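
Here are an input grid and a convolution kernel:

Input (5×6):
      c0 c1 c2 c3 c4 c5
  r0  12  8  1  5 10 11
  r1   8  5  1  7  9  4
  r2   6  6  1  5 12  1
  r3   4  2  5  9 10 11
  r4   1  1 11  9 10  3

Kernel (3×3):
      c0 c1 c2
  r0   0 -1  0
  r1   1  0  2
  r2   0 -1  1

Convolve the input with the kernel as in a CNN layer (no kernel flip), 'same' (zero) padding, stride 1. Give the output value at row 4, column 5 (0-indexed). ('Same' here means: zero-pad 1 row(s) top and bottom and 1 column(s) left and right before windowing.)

The receptive field on the zero-padded input at this output position is [10 11 0 / 10 3 0 / 0 0 0]. Elementwise product with the kernel and sum: 11·-1 + 10·1 + 0·2 + 0·-1 + 0·1.

-1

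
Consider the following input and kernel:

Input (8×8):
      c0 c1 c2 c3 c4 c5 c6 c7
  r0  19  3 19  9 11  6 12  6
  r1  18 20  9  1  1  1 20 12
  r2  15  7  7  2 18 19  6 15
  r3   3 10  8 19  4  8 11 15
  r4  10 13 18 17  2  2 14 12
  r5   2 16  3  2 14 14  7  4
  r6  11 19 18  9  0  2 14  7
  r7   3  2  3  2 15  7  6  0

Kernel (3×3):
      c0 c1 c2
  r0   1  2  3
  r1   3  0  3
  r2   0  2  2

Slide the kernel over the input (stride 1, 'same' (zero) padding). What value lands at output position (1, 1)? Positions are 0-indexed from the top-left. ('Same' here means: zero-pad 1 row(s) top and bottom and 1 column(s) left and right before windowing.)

The receptive field on the zero-padded input at this output position is [19 3 19 / 18 20 9 / 15 7 7]. Elementwise product with the kernel and sum: 19·1 + 3·2 + 19·3 + 18·3 + 9·3 + 7·2 + 7·2.

191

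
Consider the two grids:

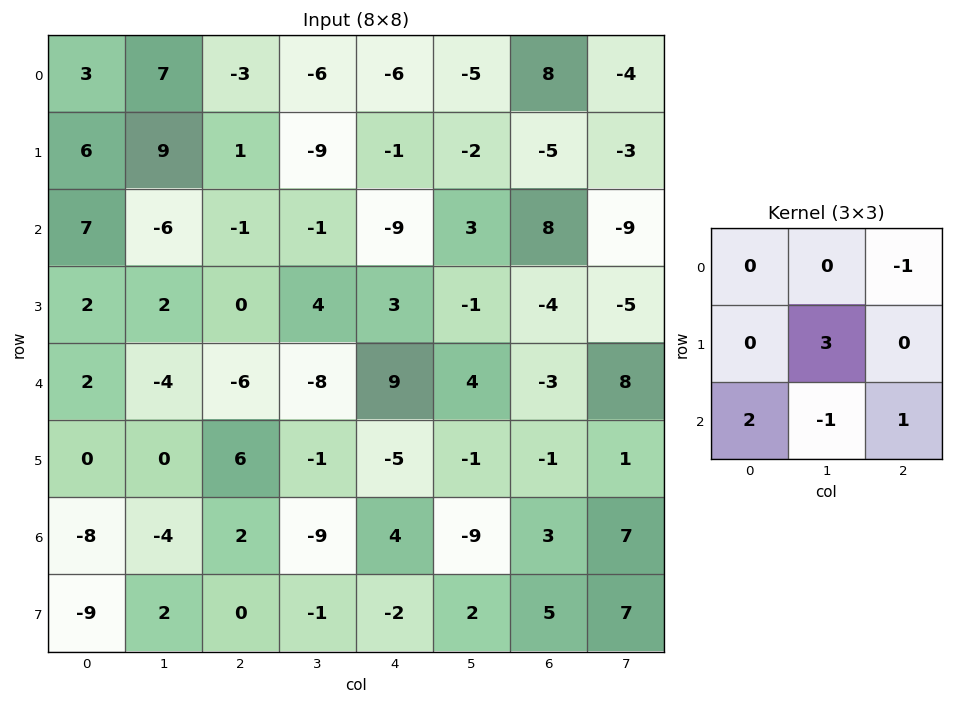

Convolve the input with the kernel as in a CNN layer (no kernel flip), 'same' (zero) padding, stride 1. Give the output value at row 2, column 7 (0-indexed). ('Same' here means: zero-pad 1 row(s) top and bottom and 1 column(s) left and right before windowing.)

The receptive field on the zero-padded input at this output position is [-5 -3 0 / 8 -9 0 / -4 -5 0]. Elementwise product with the kernel and sum: 0·-1 + -9·3 + -4·2 + -5·-1 + 0·1.

-30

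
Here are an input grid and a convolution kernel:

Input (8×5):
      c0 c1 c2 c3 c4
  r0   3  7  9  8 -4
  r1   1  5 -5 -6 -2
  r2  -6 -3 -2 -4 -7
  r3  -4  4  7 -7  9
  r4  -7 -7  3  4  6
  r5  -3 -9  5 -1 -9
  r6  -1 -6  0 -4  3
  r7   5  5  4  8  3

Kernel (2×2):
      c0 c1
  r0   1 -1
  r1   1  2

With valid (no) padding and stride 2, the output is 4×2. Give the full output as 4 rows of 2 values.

Output[0,0]: The receptive field on the input at this output position is [3 7 / 1 5]. Elementwise product with the kernel and sum: 3·1 + 7·-1 + 1·1 + 5·2.
Output[0,1]: The receptive field on the input at this output position is [9 8 / -5 -6]. Elementwise product with the kernel and sum: 9·1 + 8·-1 + -5·1 + -6·2.

7 -16
1 -5
-21 2
20 24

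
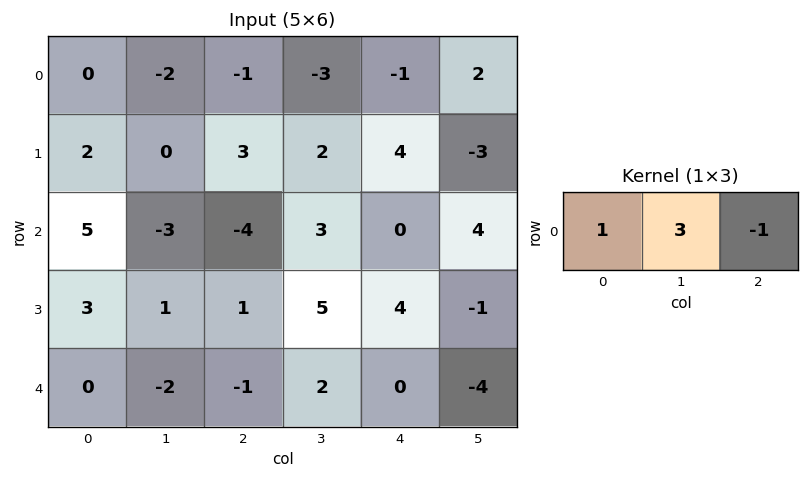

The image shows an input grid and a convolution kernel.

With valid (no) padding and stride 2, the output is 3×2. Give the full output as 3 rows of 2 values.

-5 -9
0 5
-5 5

Output[0,0]: The receptive field on the input at this output position is [0 -2 -1]. Elementwise product with the kernel and sum: 0·1 + -2·3 + -1·-1.
Output[0,1]: The receptive field on the input at this output position is [-1 -3 -1]. Elementwise product with the kernel and sum: -1·1 + -3·3 + -1·-1.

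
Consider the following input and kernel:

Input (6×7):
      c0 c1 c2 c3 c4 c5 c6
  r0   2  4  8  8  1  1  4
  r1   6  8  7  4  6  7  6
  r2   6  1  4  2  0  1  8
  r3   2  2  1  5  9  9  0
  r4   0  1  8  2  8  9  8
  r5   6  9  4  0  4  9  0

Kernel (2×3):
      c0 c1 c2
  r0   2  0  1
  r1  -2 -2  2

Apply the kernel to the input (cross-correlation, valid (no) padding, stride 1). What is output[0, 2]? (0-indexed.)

The receptive field on the input at this output position is [8 8 1 / 7 4 6]. Elementwise product with the kernel and sum: 8·2 + 1·1 + 7·-2 + 4·-2 + 6·2.

7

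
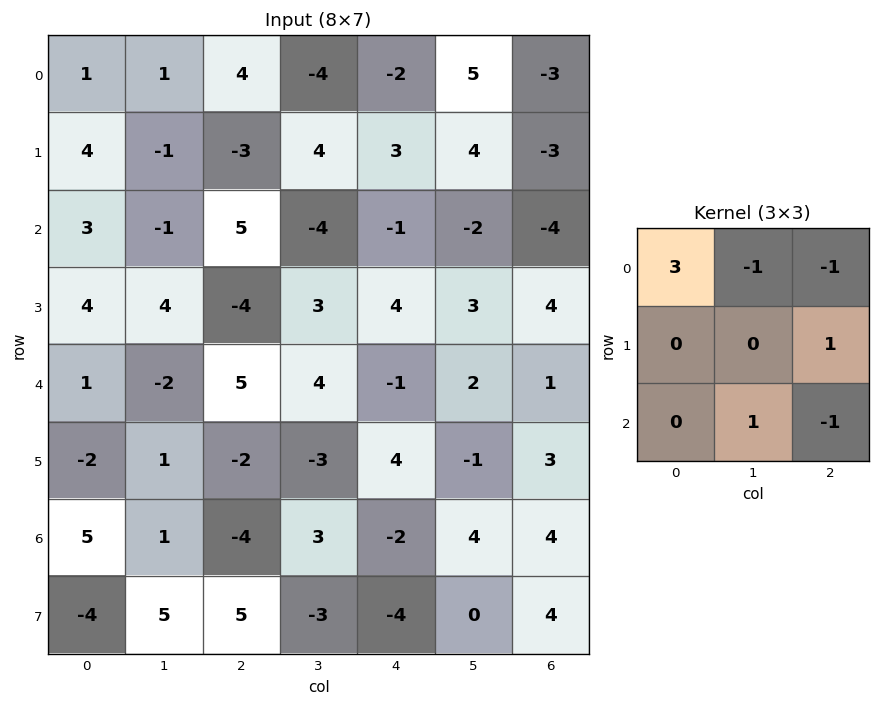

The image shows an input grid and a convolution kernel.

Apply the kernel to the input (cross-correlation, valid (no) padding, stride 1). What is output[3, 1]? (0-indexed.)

18

The receptive field on the input at this output position is [4 -4 3 / -2 5 4 / 1 -2 -3]. Elementwise product with the kernel and sum: 4·3 + -4·-1 + 3·-1 + 4·1 + -2·1 + -3·-1.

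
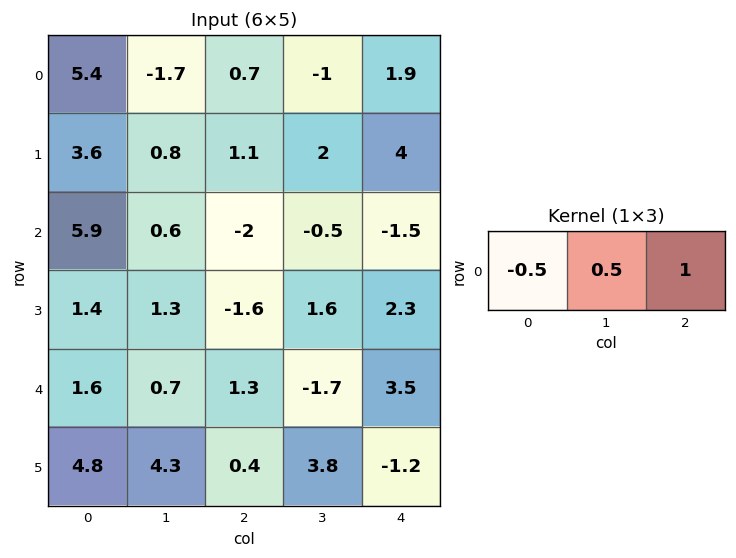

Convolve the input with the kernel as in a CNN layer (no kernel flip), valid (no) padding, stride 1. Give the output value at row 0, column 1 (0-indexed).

The receptive field on the input at this output position is [-1.7 0.7 -1]. Elementwise product with the kernel and sum: -1.7·-0.5 + 0.7·0.5 + -1·1.

0.2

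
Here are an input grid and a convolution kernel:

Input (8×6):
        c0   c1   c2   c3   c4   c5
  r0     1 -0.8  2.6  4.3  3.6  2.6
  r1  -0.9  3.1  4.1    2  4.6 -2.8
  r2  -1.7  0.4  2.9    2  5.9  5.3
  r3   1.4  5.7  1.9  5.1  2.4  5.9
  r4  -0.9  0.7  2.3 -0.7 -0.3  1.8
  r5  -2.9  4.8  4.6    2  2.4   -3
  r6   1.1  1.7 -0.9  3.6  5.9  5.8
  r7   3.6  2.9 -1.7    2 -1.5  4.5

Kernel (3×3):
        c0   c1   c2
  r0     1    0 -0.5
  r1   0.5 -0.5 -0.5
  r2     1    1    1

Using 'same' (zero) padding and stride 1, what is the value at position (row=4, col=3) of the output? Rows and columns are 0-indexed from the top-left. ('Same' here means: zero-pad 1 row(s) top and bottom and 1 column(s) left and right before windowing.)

The receptive field on the zero-padded input at this output position is [1.9 5.1 2.4 / 2.3 -0.7 -0.3 / 4.6 2 2.4]. Elementwise product with the kernel and sum: 1.9·1 + 2.4·-0.5 + 2.3·0.5 + -0.7·-0.5 + -0.3·-0.5 + 4.6·1 + 2·1 + 2.4·1.

11.35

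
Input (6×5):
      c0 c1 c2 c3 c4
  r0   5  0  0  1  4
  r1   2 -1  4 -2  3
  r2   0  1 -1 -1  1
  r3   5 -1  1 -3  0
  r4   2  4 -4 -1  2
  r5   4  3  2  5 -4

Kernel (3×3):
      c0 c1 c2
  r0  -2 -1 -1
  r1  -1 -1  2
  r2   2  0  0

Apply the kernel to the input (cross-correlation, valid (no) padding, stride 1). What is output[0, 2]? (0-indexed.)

-3

The receptive field on the input at this output position is [0 1 4 / 4 -2 3 / -1 -1 1]. Elementwise product with the kernel and sum: 0·-2 + 1·-1 + 4·-1 + 4·-1 + -2·-1 + 3·2 + -1·2.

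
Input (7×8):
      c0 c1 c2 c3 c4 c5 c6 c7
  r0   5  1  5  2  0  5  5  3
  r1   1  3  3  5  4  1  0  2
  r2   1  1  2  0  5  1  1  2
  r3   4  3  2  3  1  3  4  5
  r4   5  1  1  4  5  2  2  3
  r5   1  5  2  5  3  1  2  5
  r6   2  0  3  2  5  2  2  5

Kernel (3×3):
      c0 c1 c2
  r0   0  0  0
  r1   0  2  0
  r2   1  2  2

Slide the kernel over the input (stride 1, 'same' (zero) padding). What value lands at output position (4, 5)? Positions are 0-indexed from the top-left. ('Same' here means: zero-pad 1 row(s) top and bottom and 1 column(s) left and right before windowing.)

13

The receptive field on the zero-padded input at this output position is [1 3 4 / 5 2 2 / 3 1 2]. Elementwise product with the kernel and sum: 2·2 + 3·1 + 1·2 + 2·2.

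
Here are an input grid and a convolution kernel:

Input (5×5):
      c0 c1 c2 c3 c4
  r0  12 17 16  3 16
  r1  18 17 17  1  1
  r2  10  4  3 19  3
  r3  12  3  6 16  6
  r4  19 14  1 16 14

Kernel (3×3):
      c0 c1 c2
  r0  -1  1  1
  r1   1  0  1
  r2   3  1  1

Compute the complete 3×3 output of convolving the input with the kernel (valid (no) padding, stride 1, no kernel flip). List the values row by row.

93 54 52
74 55 31
87 96 64

Output[0,0]: The receptive field on the input at this output position is [12 17 16 / 18 17 17 / 10 4 3]. Elementwise product with the kernel and sum: 12·-1 + 17·1 + 16·1 + 18·1 + 17·1 + 10·3 + 4·1 + 3·1.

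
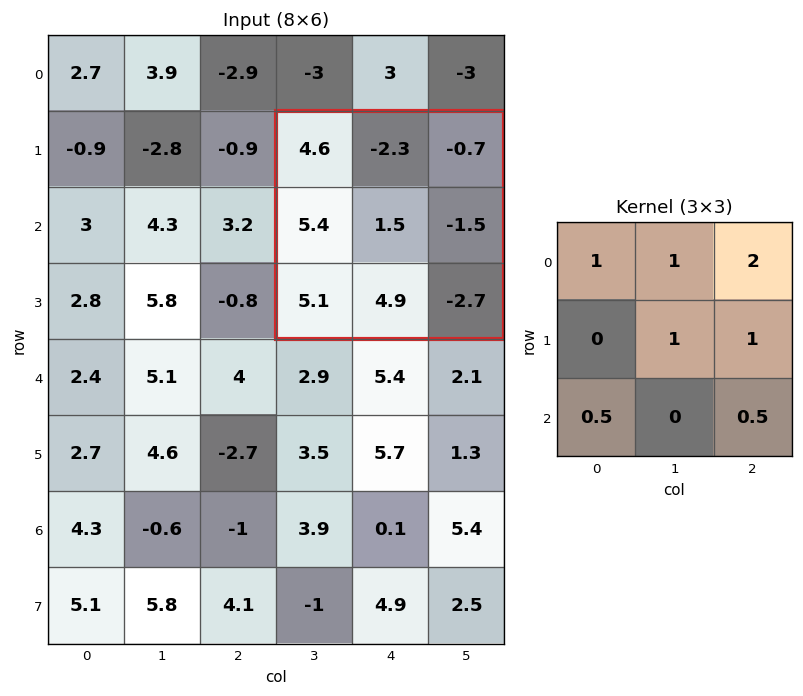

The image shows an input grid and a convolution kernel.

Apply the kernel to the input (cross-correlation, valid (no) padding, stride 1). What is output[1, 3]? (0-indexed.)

The receptive field on the input at this output position is [4.6 -2.3 -0.7 / 5.4 1.5 -1.5 / 5.1 4.9 -2.7]. Elementwise product with the kernel and sum: 4.6·1 + -2.3·1 + -0.7·2 + 1.5·1 + -1.5·1 + 5.1·0.5 + -2.7·0.5.

2.1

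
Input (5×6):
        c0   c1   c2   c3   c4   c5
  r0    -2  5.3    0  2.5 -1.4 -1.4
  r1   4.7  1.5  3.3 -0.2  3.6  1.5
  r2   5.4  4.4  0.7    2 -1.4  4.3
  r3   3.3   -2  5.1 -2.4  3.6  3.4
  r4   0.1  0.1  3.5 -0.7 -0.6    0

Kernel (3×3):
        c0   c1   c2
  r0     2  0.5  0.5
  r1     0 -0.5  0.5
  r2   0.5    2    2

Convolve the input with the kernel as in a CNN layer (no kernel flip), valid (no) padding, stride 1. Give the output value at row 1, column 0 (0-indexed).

The receptive field on the input at this output position is [4.7 1.5 3.3 / 5.4 4.4 0.7 / 3.3 -2 5.1]. Elementwise product with the kernel and sum: 4.7·2 + 1.5·0.5 + 3.3·0.5 + 4.4·-0.5 + 0.7·0.5 + 3.3·0.5 + -2·2 + 5.1·2.

17.8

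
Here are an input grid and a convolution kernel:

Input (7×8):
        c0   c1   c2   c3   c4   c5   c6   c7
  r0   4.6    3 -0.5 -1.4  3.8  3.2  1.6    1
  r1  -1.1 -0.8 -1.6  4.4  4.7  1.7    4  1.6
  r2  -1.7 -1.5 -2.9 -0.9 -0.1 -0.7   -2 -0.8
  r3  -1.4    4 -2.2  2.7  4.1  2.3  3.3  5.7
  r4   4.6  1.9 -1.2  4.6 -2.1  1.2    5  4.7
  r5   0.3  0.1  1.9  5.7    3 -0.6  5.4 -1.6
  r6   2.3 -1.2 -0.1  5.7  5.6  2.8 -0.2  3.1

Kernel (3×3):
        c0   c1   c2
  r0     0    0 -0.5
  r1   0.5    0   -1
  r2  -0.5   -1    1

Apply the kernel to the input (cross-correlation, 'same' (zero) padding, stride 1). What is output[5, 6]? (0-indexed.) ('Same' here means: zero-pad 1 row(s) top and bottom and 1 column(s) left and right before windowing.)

The receptive field on the zero-padded input at this output position is [1.2 5 4.7 / -0.6 5.4 -1.6 / 2.8 -0.2 3.1]. Elementwise product with the kernel and sum: 4.7·-0.5 + -0.6·0.5 + -1.6·-1 + 2.8·-0.5 + -0.2·-1 + 3.1·1.

0.85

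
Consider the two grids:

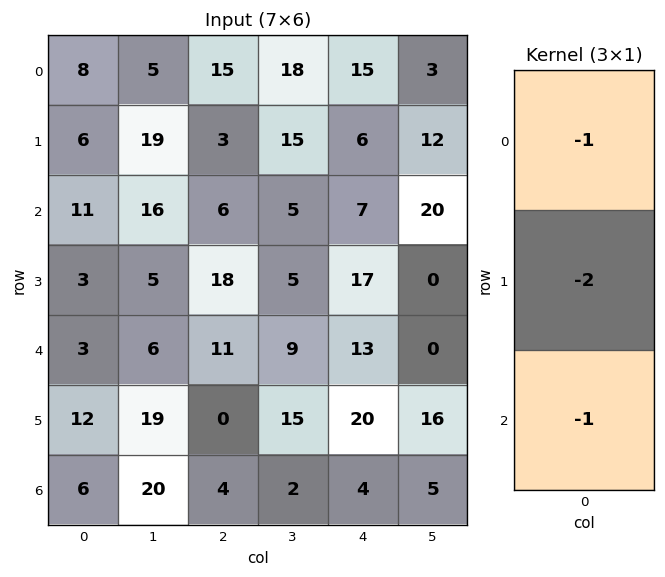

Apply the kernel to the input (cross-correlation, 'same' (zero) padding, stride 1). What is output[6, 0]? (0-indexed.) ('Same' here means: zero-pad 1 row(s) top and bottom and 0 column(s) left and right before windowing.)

The receptive field on the zero-padded input at this output position is [12 / 6 / 0]. Elementwise product with the kernel and sum: 12·-1 + 6·-2 + 0·-1.

-24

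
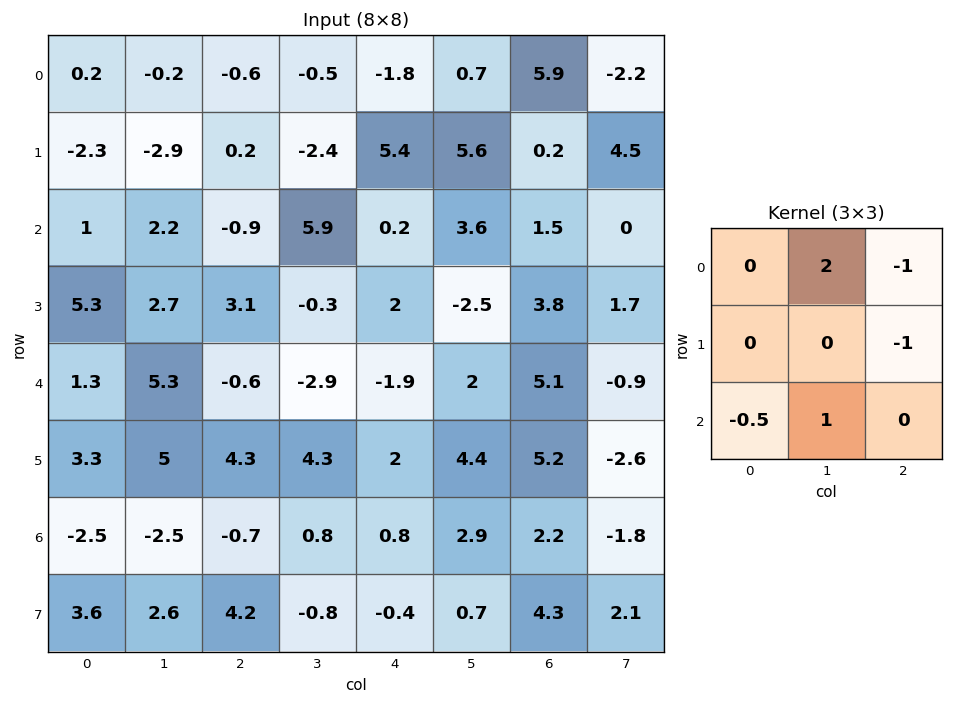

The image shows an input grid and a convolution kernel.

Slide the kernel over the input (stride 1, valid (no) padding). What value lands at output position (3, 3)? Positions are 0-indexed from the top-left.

4.35

The receptive field on the input at this output position is [-0.3 2 -2.5 / -2.9 -1.9 2 / 4.3 2 4.4]. Elementwise product with the kernel and sum: 2·2 + -2.5·-1 + 2·-1 + 4.3·-0.5 + 2·1.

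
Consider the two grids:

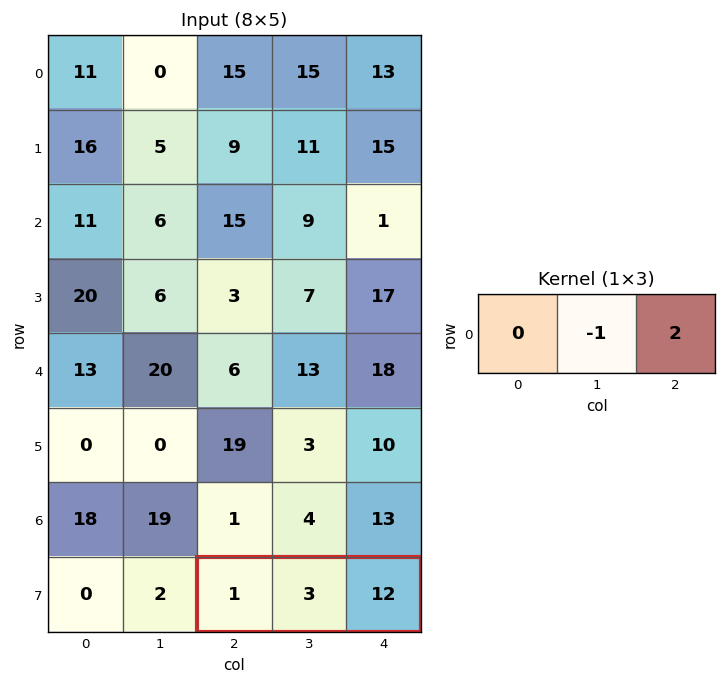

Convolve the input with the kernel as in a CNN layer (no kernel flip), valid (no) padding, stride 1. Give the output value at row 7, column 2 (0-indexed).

The receptive field on the input at this output position is [1 3 12]. Elementwise product with the kernel and sum: 3·-1 + 12·2.

21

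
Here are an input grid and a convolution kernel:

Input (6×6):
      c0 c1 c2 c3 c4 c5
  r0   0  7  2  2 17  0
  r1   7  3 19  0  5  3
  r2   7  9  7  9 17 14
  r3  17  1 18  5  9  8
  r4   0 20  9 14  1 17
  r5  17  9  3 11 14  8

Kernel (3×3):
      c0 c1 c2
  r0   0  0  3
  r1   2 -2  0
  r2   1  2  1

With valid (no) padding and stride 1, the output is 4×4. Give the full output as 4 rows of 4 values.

Output[0,0]: The receptive field on the input at this output position is [0 7 2 / 7 3 19 / 7 9 7]. Elementwise product with the kernel and sum: 2·3 + 7·2 + 3·-2 + 7·1 + 9·2 + 7·1.

46 6 131 47
90 46 48 24
102 45 115 67
52 63 56 97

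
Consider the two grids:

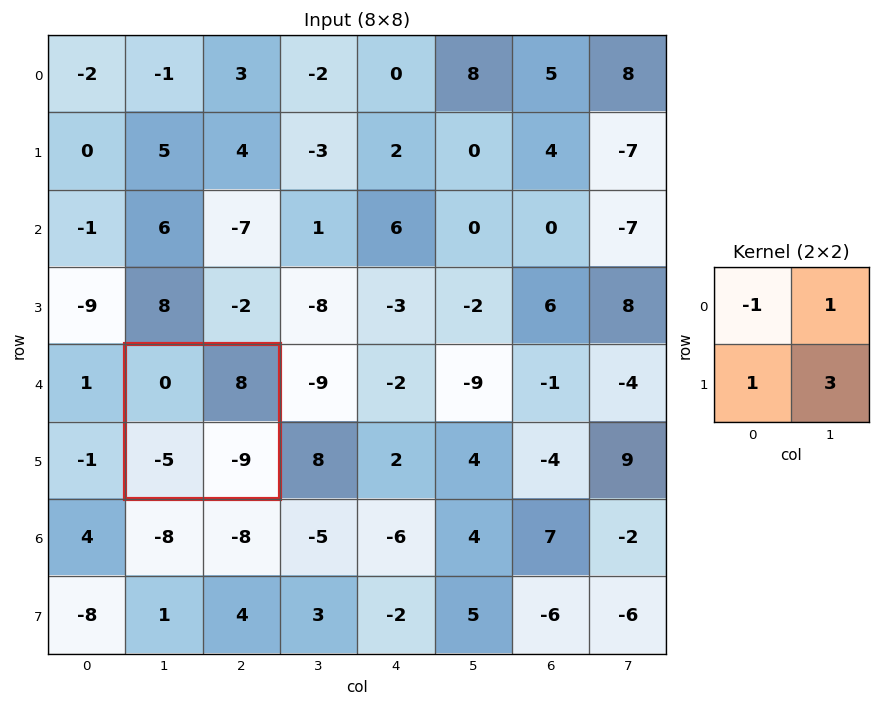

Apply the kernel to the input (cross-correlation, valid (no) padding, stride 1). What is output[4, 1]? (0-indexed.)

The receptive field on the input at this output position is [0 8 / -5 -9]. Elementwise product with the kernel and sum: 0·-1 + 8·1 + -5·1 + -9·3.

-24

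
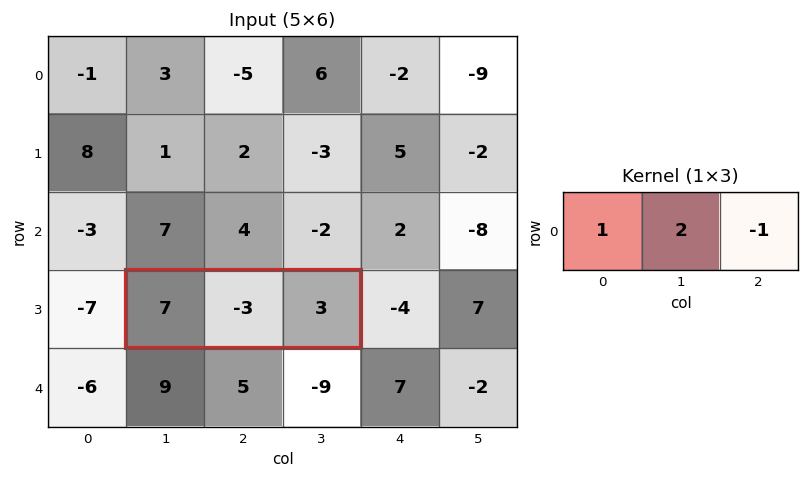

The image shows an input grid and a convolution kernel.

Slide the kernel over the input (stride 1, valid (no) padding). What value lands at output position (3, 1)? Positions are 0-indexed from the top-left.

The receptive field on the input at this output position is [7 -3 3]. Elementwise product with the kernel and sum: 7·1 + -3·2 + 3·-1.

-2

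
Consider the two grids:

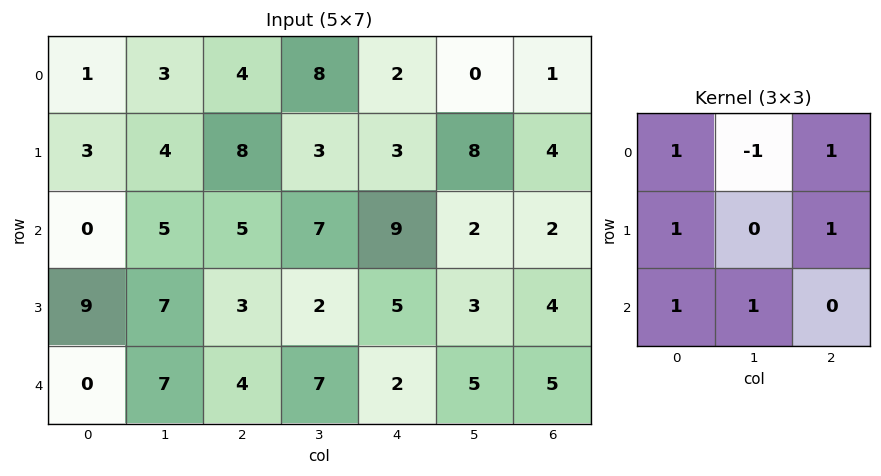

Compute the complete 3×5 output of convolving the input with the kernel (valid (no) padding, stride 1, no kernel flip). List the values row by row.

18 24 21 33 21
28 21 27 24 18
19 27 26 14 25

Output[0,0]: The receptive field on the input at this output position is [1 3 4 / 3 4 8 / 0 5 5]. Elementwise product with the kernel and sum: 1·1 + 3·-1 + 4·1 + 3·1 + 8·1 + 0·1 + 5·1.
Output[0,1]: The receptive field on the input at this output position is [3 4 8 / 4 8 3 / 5 5 7]. Elementwise product with the kernel and sum: 3·1 + 4·-1 + 8·1 + 4·1 + 3·1 + 5·1 + 5·1.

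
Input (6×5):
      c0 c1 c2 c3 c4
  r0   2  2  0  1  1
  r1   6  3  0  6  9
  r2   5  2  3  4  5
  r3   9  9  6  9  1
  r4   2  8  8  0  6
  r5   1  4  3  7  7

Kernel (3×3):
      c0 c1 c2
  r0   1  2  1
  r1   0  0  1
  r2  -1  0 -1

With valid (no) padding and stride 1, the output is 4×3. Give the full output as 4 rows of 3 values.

-2 3 4
0 -5 19
8 13 3
37 19 21

Output[0,0]: The receptive field on the input at this output position is [2 2 0 / 6 3 0 / 5 2 3]. Elementwise product with the kernel and sum: 2·1 + 2·2 + 0·1 + 0·1 + 5·-1 + 3·-1.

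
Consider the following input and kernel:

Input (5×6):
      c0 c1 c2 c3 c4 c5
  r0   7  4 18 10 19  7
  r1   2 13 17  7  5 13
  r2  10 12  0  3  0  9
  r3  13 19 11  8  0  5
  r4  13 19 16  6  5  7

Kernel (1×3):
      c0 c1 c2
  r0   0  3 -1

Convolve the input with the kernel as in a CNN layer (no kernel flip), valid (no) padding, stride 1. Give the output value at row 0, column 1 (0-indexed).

The receptive field on the input at this output position is [4 18 10]. Elementwise product with the kernel and sum: 18·3 + 10·-1.

44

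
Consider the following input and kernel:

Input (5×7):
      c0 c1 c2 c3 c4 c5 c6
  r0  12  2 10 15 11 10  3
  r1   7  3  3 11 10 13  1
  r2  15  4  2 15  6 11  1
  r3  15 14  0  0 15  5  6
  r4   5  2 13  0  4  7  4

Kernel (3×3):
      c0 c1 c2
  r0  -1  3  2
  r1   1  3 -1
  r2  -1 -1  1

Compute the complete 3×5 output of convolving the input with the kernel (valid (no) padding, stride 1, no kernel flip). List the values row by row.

10 68 72 56 57
4 9 106 57 55
64 31 31 68 46

Output[0,0]: The receptive field on the input at this output position is [12 2 10 / 7 3 3 / 15 4 2]. Elementwise product with the kernel and sum: 12·-1 + 2·3 + 10·2 + 7·1 + 3·3 + 3·-1 + 15·-1 + 4·-1 + 2·1.
Output[0,1]: The receptive field on the input at this output position is [2 10 15 / 3 3 11 / 4 2 15]. Elementwise product with the kernel and sum: 2·-1 + 10·3 + 15·2 + 3·1 + 3·3 + 11·-1 + 4·-1 + 2·-1 + 15·1.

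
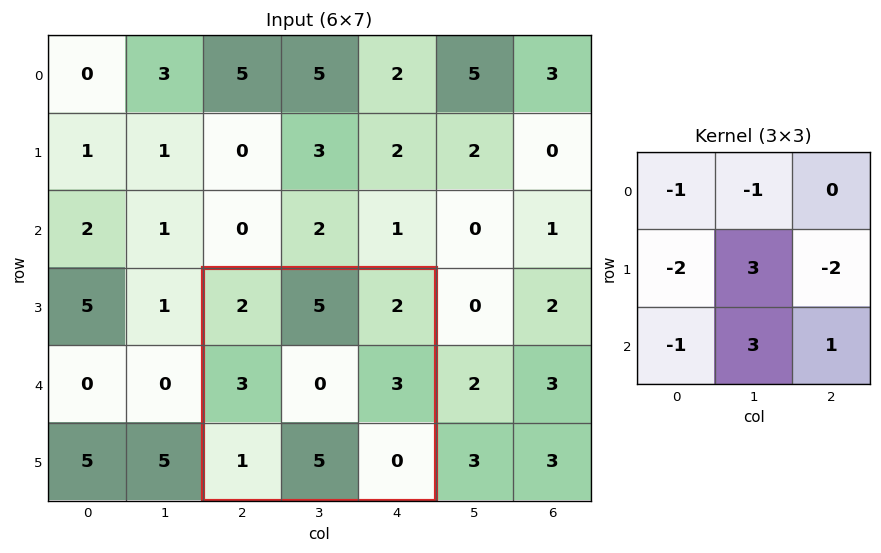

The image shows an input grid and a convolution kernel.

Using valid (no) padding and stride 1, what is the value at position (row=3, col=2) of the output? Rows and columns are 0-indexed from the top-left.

-5

The receptive field on the input at this output position is [2 5 2 / 3 0 3 / 1 5 0]. Elementwise product with the kernel and sum: 2·-1 + 5·-1 + 3·-2 + 0·3 + 3·-2 + 1·-1 + 5·3 + 0·1.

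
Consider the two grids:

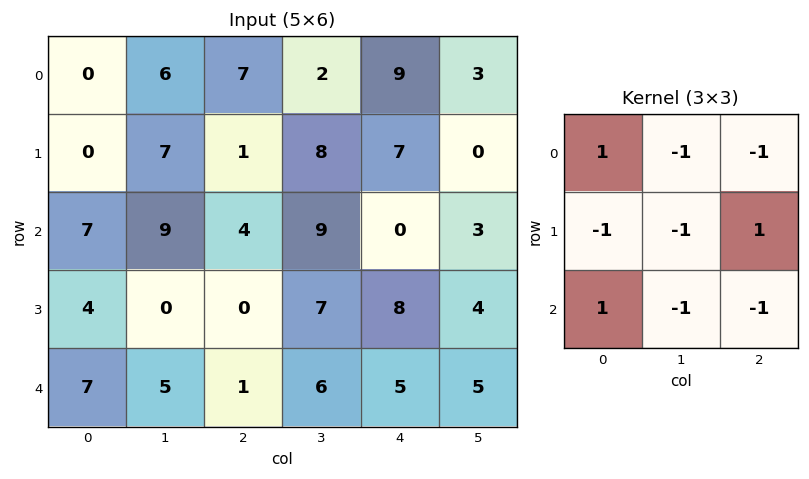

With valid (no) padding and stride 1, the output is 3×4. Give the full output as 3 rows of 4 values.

Output[0,0]: The receptive field on the input at this output position is [0 6 7 / 0 7 1 / 7 9 4]. Elementwise product with the kernel and sum: 0·1 + 6·-1 + 7·-1 + 0·-1 + 7·-1 + 1·1 + 7·1 + 9·-1 + 4·-1.
Output[0,1]: The receptive field on the input at this output position is [6 7 2 / 7 1 8 / 9 4 9]. Elementwise product with the kernel and sum: 6·1 + 7·-1 + 2·-1 + 7·-1 + 1·-1 + 8·1 + 9·1 + 4·-1 + 9·-1.

-25 -7 -11 -19
-16 -13 -42 -10
-9 1 -14 -9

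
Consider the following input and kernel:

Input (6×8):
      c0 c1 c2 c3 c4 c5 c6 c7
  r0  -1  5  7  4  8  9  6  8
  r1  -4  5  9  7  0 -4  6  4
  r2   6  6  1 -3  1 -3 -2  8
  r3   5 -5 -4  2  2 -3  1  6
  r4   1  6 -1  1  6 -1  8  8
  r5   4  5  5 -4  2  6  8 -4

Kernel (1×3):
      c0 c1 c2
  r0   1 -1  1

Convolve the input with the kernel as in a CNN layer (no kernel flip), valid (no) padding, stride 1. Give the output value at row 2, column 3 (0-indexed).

-7

The receptive field on the input at this output position is [-3 1 -3]. Elementwise product with the kernel and sum: -3·1 + 1·-1 + -3·1.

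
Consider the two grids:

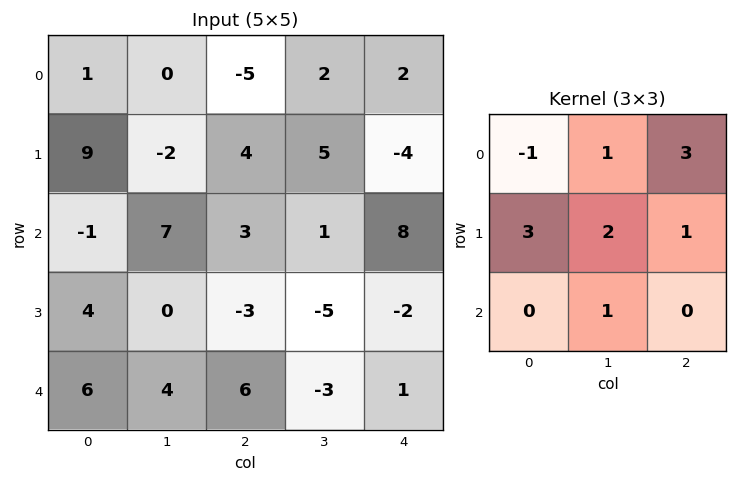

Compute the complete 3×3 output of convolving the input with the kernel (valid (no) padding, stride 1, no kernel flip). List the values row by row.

18 11 32
15 46 3
30 -6 -2

Output[0,0]: The receptive field on the input at this output position is [1 0 -5 / 9 -2 4 / -1 7 3]. Elementwise product with the kernel and sum: 1·-1 + 0·1 + -5·3 + 9·3 + -2·2 + 4·1 + 7·1.
Output[0,1]: The receptive field on the input at this output position is [0 -5 2 / -2 4 5 / 7 3 1]. Elementwise product with the kernel and sum: 0·-1 + -5·1 + 2·3 + -2·3 + 4·2 + 5·1 + 3·1.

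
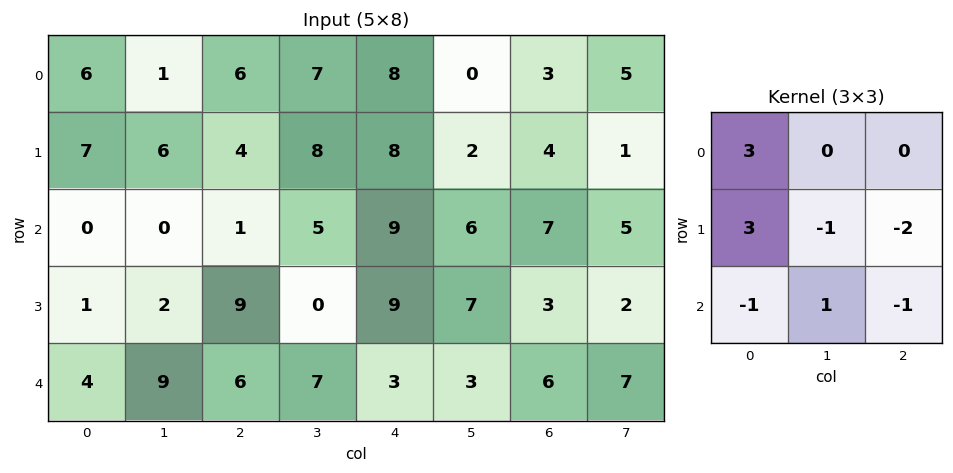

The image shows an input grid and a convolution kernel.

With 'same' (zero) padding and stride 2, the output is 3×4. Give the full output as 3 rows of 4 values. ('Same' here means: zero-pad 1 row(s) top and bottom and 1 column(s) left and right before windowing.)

Output[0,0]: The receptive field on the zero-padded input at this output position is [0 0 0 / 0 6 1 / 0 7 6]. Elementwise product with the kernel and sum: 0·3 + 0·3 + 6·-1 + 1·-2 + 0·-1 + 7·1 + 6·-1.

-7 -27 11 -12
-1 14 20 1
-22 13 12 10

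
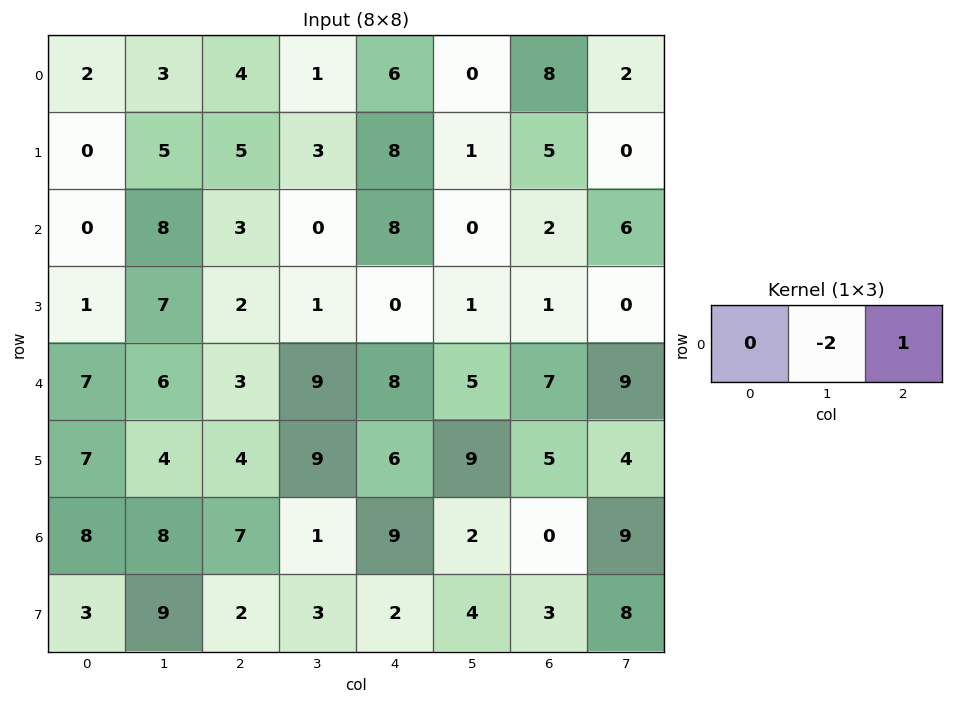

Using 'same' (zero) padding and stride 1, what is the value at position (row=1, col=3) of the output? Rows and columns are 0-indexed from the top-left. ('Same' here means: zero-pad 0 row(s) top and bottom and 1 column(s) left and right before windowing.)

The receptive field on the zero-padded input at this output position is [5 3 8]. Elementwise product with the kernel and sum: 3·-2 + 8·1.

2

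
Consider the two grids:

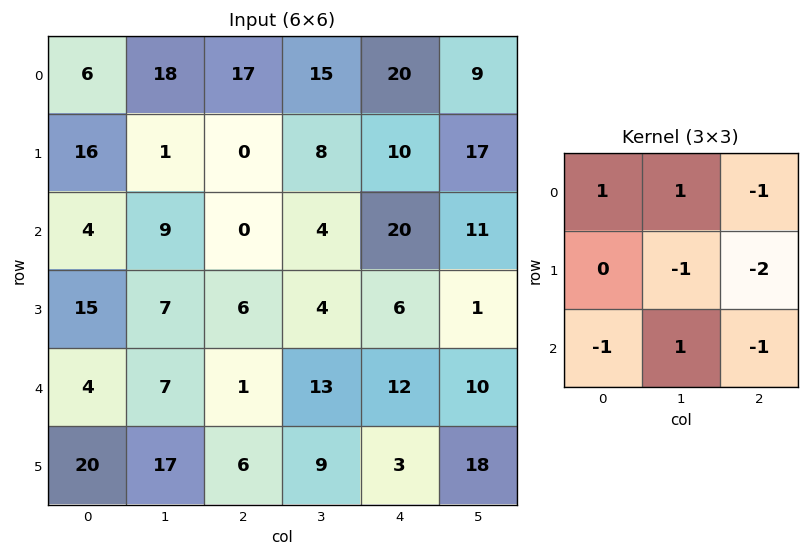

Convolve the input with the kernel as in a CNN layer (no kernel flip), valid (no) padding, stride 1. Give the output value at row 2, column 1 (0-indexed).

-28

The receptive field on the input at this output position is [9 0 4 / 7 6 4 / 7 1 13]. Elementwise product with the kernel and sum: 9·1 + 0·1 + 4·-1 + 6·-1 + 4·-2 + 7·-1 + 1·1 + 13·-1.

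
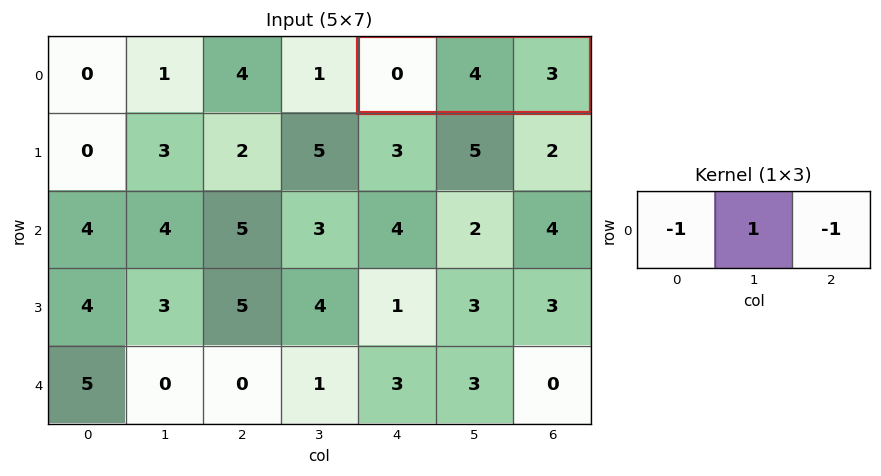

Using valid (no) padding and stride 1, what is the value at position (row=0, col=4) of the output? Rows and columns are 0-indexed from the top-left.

1

The receptive field on the input at this output position is [0 4 3]. Elementwise product with the kernel and sum: 0·-1 + 4·1 + 3·-1.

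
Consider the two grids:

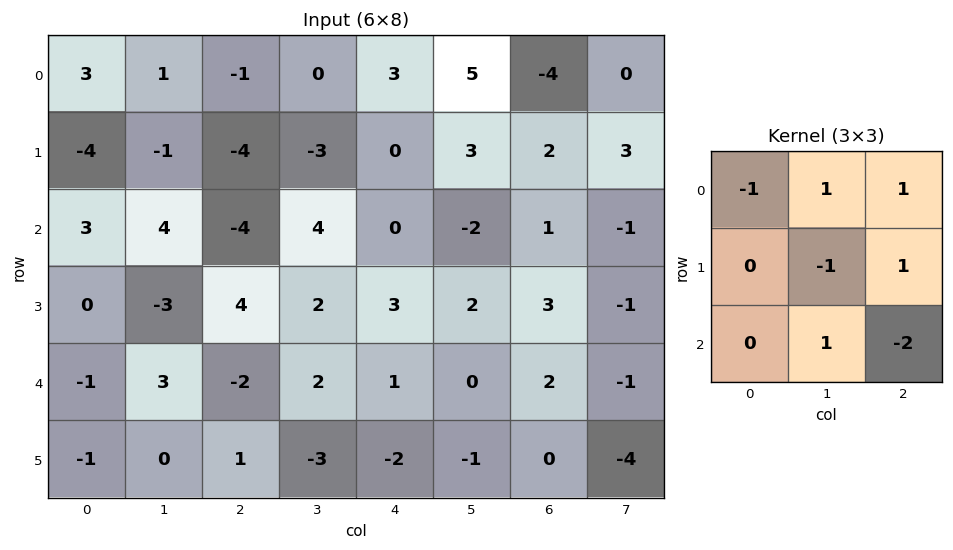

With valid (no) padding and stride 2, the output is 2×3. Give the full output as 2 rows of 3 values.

6 11 -7
11 9 -4

Output[0,0]: The receptive field on the input at this output position is [3 1 -1 / -4 -1 -4 / 3 4 -4]. Elementwise product with the kernel and sum: 3·-1 + 1·1 + -1·1 + -1·-1 + -4·1 + 4·1 + -4·-2.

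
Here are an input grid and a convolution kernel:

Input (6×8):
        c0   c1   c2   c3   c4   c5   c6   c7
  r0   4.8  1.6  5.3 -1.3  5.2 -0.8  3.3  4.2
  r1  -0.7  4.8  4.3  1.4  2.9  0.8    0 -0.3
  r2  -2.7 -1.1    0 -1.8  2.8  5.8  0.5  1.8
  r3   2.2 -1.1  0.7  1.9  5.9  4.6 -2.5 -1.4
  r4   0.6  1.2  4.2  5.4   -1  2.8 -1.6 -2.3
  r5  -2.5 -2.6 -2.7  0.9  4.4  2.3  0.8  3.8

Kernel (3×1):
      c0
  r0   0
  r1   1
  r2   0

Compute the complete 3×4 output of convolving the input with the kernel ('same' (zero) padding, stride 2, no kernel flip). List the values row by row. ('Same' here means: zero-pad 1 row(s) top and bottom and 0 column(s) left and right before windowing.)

Output[0,0]: The receptive field on the zero-padded input at this output position is [0 / 4.8 / -0.7]. Elementwise product with the kernel and sum: 4.8·1.
Output[0,1]: The receptive field on the zero-padded input at this output position is [0 / 5.3 / 4.3]. Elementwise product with the kernel and sum: 5.3·1.

4.8 5.3 5.2 3.3
-2.7 0 2.8 0.5
0.6 4.2 -1 -1.6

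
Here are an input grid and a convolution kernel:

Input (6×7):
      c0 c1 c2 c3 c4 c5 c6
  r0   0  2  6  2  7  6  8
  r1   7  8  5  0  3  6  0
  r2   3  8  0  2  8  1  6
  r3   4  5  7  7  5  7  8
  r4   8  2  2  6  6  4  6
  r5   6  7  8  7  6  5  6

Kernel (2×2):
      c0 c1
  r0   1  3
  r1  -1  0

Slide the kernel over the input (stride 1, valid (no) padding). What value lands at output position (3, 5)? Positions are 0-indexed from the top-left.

The receptive field on the input at this output position is [7 8 / 4 6]. Elementwise product with the kernel and sum: 7·1 + 8·3 + 4·-1.

27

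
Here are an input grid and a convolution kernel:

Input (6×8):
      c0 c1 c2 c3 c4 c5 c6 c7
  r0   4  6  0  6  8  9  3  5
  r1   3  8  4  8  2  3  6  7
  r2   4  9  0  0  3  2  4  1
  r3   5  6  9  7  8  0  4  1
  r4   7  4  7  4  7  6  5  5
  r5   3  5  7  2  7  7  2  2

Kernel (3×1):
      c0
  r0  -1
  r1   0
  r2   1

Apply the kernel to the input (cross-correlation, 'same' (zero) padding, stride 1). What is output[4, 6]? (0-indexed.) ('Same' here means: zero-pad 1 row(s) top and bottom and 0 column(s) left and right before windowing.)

-2

The receptive field on the zero-padded input at this output position is [4 / 5 / 2]. Elementwise product with the kernel and sum: 4·-1 + 2·1.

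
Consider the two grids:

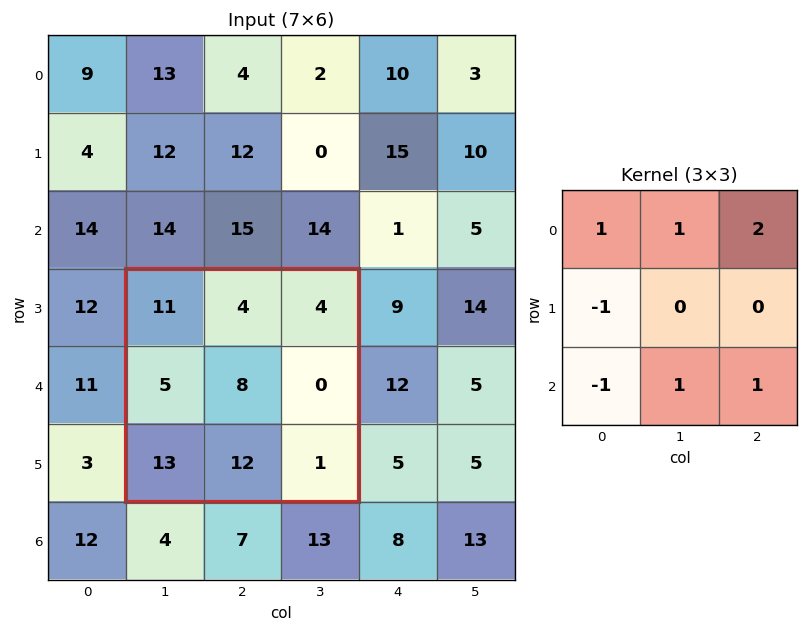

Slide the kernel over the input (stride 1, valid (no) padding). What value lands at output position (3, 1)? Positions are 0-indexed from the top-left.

18

The receptive field on the input at this output position is [11 4 4 / 5 8 0 / 13 12 1]. Elementwise product with the kernel and sum: 11·1 + 4·1 + 4·2 + 5·-1 + 13·-1 + 12·1 + 1·1.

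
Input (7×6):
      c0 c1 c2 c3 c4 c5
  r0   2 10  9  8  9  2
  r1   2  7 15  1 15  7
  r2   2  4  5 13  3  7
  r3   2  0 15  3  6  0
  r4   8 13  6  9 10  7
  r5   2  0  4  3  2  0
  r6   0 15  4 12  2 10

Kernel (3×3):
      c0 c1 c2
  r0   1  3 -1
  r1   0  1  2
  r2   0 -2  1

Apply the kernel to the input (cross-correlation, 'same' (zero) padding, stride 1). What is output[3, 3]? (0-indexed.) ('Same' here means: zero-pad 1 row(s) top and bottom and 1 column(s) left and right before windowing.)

48

The receptive field on the zero-padded input at this output position is [5 13 3 / 15 3 6 / 6 9 10]. Elementwise product with the kernel and sum: 5·1 + 13·3 + 3·-1 + 3·1 + 6·2 + 9·-2 + 10·1.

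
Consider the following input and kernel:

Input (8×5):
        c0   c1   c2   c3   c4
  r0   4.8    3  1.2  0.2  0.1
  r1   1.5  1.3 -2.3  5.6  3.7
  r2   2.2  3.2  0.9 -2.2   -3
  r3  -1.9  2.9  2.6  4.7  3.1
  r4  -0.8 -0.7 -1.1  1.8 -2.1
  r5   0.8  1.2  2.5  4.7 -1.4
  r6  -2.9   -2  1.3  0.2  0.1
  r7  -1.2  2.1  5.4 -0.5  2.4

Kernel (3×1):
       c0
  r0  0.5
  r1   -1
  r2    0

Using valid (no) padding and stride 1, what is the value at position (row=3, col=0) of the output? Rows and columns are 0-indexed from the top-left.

-0.15

The receptive field on the input at this output position is [-1.9 / -0.8 / 0.8]. Elementwise product with the kernel and sum: -1.9·0.5 + -0.8·-1.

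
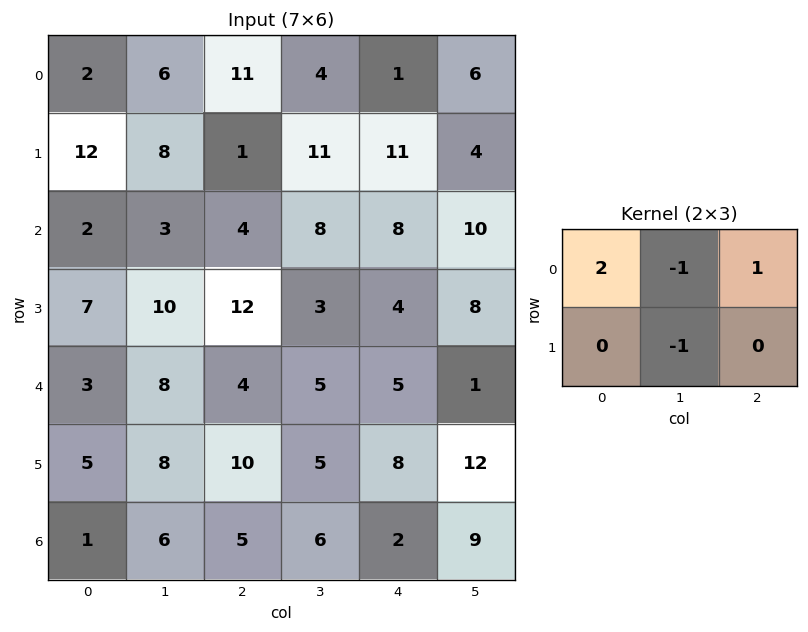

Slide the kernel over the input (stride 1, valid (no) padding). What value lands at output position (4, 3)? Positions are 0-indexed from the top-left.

-2

The receptive field on the input at this output position is [5 5 1 / 5 8 12]. Elementwise product with the kernel and sum: 5·2 + 5·-1 + 1·1 + 8·-1.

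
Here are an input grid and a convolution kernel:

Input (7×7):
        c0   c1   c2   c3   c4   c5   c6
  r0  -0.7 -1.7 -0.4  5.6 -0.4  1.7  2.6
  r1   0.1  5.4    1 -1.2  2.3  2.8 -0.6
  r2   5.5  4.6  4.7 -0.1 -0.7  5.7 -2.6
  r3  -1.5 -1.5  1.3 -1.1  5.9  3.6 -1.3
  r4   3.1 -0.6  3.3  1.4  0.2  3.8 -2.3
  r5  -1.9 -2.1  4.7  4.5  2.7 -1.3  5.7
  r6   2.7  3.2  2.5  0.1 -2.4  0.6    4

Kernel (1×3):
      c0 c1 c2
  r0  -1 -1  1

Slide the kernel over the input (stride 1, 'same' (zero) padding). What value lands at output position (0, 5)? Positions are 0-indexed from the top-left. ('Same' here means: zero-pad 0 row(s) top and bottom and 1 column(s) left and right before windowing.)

1.3

The receptive field on the zero-padded input at this output position is [-0.4 1.7 2.6]. Elementwise product with the kernel and sum: -0.4·-1 + 1.7·-1 + 2.6·1.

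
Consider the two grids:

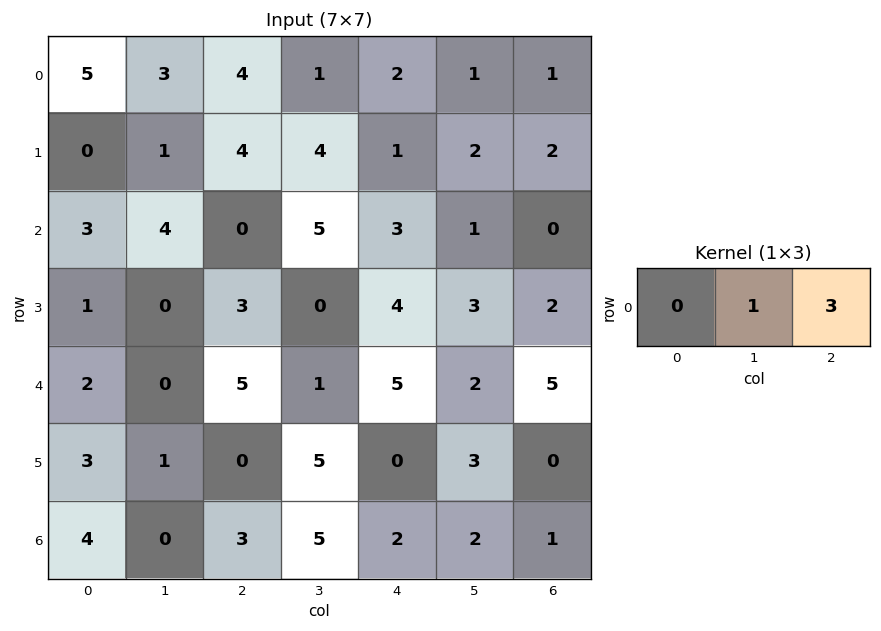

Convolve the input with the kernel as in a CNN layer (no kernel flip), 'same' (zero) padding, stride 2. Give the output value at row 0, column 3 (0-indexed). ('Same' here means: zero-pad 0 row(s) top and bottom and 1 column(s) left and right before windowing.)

1

The receptive field on the zero-padded input at this output position is [1 1 0]. Elementwise product with the kernel and sum: 1·1 + 0·3.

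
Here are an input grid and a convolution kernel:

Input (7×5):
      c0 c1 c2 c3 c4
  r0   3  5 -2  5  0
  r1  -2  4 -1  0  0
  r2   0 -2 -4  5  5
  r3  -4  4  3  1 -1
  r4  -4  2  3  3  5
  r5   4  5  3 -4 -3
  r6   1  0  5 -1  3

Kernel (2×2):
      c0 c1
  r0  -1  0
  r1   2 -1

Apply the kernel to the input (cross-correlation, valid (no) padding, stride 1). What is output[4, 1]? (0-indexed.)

5

The receptive field on the input at this output position is [2 3 / 5 3]. Elementwise product with the kernel and sum: 2·-1 + 5·2 + 3·-1.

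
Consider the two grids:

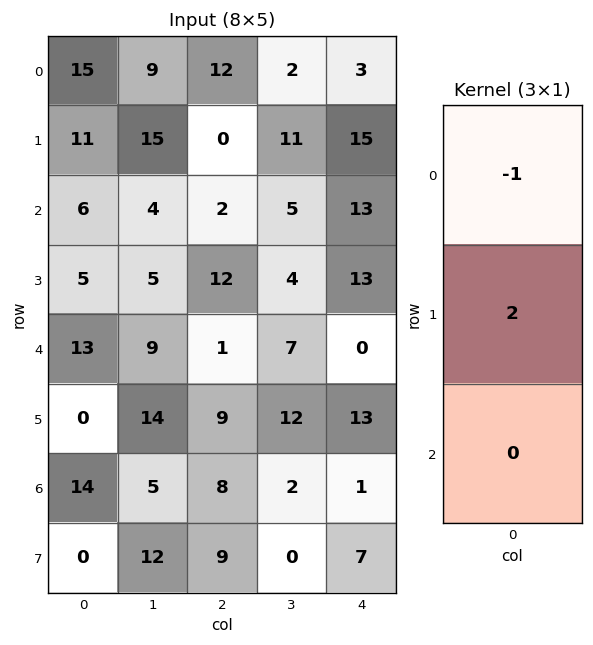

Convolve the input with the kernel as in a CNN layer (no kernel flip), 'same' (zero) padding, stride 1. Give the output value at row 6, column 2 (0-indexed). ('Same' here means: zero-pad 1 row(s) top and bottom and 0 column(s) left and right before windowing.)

The receptive field on the zero-padded input at this output position is [9 / 8 / 9]. Elementwise product with the kernel and sum: 9·-1 + 8·2.

7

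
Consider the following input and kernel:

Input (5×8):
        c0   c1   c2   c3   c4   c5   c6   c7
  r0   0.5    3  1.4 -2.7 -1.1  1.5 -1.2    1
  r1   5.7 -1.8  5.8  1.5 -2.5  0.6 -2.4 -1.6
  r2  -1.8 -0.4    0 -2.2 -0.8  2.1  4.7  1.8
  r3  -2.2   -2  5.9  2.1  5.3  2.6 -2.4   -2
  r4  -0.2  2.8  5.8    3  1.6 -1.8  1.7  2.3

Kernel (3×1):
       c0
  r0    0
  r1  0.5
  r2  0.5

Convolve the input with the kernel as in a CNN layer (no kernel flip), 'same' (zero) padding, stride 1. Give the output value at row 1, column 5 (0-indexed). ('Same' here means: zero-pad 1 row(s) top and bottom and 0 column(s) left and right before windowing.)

The receptive field on the zero-padded input at this output position is [1.5 / 0.6 / 2.1]. Elementwise product with the kernel and sum: 0.6·0.5 + 2.1·0.5.

1.35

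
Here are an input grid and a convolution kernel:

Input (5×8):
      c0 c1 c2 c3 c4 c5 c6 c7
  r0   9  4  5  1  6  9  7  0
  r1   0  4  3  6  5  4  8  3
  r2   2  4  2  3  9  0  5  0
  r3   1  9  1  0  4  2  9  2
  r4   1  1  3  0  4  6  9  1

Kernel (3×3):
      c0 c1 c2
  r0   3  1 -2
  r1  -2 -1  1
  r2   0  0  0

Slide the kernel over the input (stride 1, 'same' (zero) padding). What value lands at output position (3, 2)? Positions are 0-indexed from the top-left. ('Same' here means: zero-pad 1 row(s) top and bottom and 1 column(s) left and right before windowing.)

The receptive field on the zero-padded input at this output position is [4 2 3 / 9 1 0 / 1 3 0]. Elementwise product with the kernel and sum: 4·3 + 2·1 + 3·-2 + 9·-2 + 1·-1 + 0·1.

-11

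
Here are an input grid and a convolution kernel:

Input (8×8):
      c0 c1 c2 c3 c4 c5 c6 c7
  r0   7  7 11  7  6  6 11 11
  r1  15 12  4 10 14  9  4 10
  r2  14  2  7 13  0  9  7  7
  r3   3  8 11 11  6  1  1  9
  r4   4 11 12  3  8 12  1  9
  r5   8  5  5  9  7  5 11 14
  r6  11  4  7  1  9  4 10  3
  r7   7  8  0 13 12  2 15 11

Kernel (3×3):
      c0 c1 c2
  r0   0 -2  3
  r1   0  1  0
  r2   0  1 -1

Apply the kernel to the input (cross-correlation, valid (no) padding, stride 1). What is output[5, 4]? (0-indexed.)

The receptive field on the input at this output position is [7 5 11 / 9 4 10 / 12 2 15]. Elementwise product with the kernel and sum: 5·-2 + 11·3 + 4·1 + 2·1 + 15·-1.

14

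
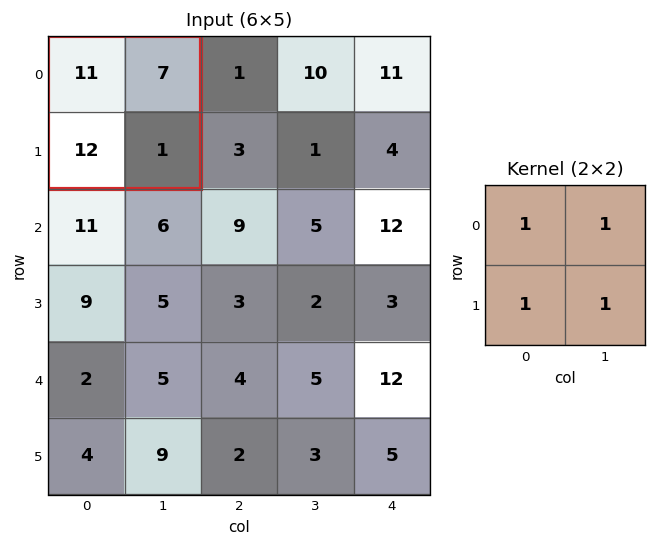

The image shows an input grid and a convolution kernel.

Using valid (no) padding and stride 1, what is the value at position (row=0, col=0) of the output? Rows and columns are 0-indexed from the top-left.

31

The receptive field on the input at this output position is [11 7 / 12 1]. Elementwise product with the kernel and sum: 11·1 + 7·1 + 12·1 + 1·1.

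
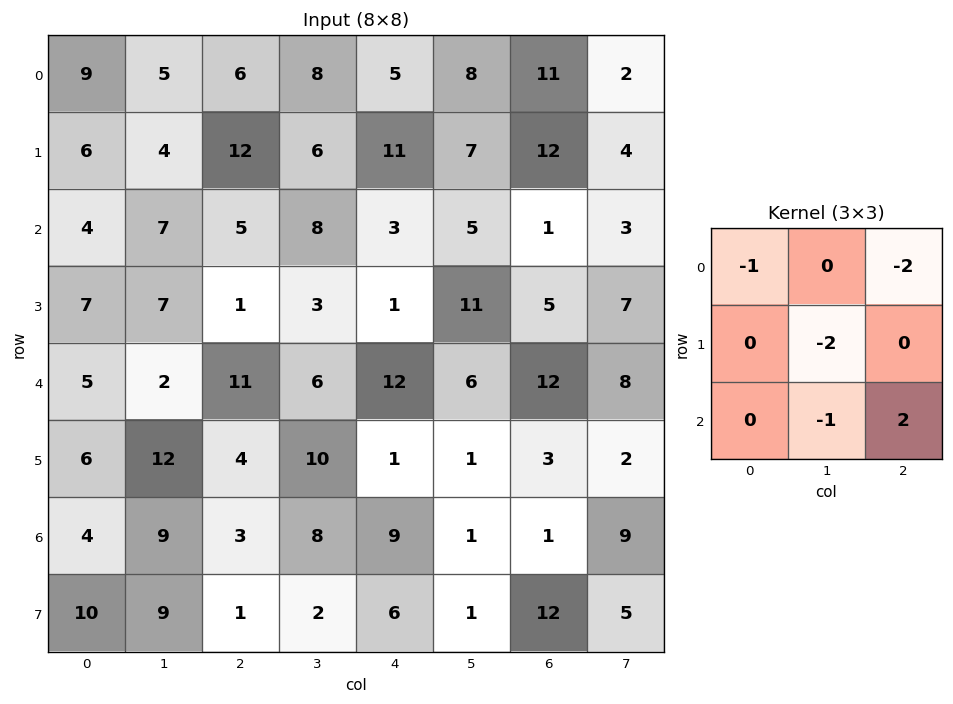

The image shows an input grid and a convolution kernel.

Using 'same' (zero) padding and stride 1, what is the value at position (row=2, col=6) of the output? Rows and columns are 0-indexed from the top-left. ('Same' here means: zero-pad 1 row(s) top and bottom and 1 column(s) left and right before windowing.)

-8

The receptive field on the zero-padded input at this output position is [7 12 4 / 5 1 3 / 11 5 7]. Elementwise product with the kernel and sum: 7·-1 + 4·-2 + 1·-2 + 5·-1 + 7·2.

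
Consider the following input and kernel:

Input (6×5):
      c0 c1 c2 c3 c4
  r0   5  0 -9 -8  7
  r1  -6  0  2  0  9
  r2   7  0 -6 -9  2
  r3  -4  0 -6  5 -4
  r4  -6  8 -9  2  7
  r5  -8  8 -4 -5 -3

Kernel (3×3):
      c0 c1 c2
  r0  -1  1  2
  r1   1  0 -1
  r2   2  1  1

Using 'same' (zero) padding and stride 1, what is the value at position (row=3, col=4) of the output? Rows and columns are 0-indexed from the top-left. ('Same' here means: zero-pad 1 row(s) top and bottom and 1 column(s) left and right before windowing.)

The receptive field on the zero-padded input at this output position is [-9 2 0 / 5 -4 0 / 2 7 0]. Elementwise product with the kernel and sum: -9·-1 + 2·1 + 0·2 + 5·1 + 0·-1 + 2·2 + 7·1 + 0·1.

27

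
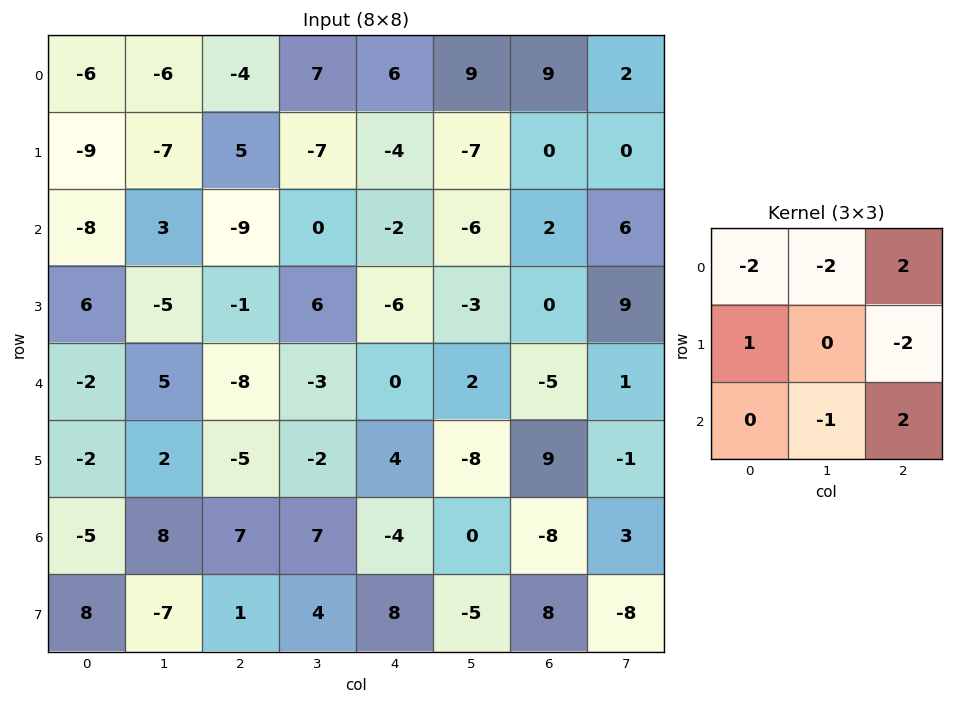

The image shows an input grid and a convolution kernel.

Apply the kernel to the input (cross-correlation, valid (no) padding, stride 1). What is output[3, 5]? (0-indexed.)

The receptive field on the input at this output position is [-3 0 9 / 2 -5 1 / -8 9 -1]. Elementwise product with the kernel and sum: -3·-2 + 0·-2 + 9·2 + 2·1 + 1·-2 + 9·-1 + -1·2.

13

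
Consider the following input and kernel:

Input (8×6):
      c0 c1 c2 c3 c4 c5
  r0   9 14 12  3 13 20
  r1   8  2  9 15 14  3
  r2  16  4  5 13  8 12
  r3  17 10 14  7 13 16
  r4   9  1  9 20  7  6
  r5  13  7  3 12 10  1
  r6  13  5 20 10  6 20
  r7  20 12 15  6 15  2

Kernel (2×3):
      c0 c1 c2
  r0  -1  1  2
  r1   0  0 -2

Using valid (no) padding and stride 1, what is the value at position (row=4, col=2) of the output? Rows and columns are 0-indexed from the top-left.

The receptive field on the input at this output position is [9 20 7 / 3 12 10]. Elementwise product with the kernel and sum: 9·-1 + 20·1 + 7·2 + 10·-2.

5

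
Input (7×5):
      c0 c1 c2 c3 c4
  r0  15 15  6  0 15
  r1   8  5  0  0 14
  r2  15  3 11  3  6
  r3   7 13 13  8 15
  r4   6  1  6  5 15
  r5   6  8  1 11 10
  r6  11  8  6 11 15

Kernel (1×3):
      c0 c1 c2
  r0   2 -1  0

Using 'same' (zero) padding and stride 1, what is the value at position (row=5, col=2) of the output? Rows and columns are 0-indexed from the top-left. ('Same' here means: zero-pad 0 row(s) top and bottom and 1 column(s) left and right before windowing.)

15

The receptive field on the zero-padded input at this output position is [8 1 11]. Elementwise product with the kernel and sum: 8·2 + 1·-1.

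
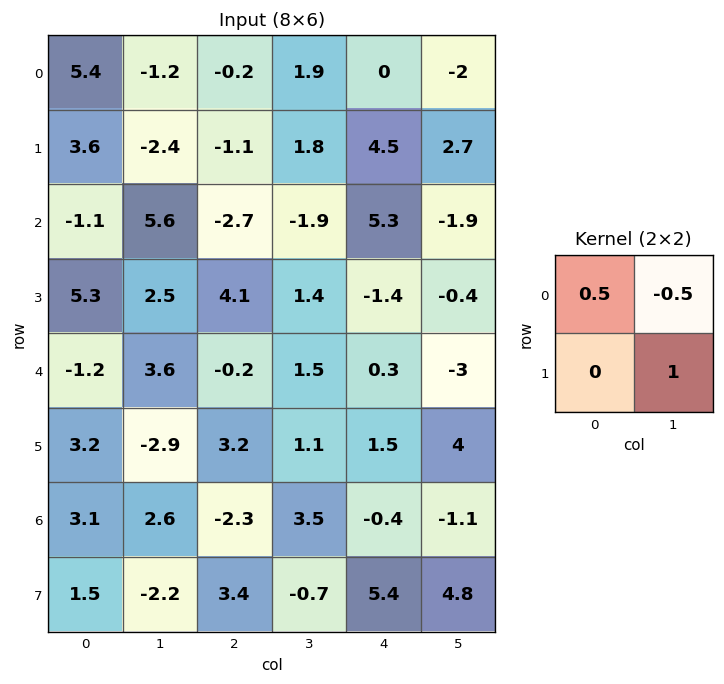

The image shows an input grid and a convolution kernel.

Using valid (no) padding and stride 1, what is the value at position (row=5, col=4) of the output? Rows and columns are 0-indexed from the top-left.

-2.35

The receptive field on the input at this output position is [1.5 4 / -0.4 -1.1]. Elementwise product with the kernel and sum: 1.5·0.5 + 4·-0.5 + -1.1·1.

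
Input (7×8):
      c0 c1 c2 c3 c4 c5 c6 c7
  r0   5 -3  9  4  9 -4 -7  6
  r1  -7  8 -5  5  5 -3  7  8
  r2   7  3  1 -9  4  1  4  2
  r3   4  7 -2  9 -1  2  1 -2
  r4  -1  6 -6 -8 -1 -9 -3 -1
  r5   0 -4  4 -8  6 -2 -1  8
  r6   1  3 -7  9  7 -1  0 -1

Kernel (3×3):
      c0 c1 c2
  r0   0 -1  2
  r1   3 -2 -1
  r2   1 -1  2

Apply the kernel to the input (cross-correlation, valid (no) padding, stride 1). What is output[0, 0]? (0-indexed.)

The receptive field on the input at this output position is [5 -3 9 / -7 8 -5 / 7 3 1]. Elementwise product with the kernel and sum: -3·-1 + 9·2 + -7·3 + 8·-2 + -5·-1 + 7·1 + 3·-1 + 1·2.

-5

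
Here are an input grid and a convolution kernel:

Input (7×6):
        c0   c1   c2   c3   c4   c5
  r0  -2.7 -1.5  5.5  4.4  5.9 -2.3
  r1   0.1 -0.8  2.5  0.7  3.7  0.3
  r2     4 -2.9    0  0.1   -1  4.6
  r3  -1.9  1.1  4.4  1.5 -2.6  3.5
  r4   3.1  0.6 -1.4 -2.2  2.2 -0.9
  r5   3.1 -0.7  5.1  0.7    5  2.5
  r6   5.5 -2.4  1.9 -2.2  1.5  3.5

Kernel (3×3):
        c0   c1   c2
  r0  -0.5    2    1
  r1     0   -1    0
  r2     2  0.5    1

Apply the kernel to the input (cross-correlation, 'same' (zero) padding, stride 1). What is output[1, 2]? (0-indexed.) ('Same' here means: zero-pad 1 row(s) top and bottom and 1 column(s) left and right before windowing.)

7.95

The receptive field on the zero-padded input at this output position is [-1.5 5.5 4.4 / -0.8 2.5 0.7 / -2.9 0 0.1]. Elementwise product with the kernel and sum: -1.5·-0.5 + 5.5·2 + 4.4·1 + 2.5·-1 + -2.9·2 + 0·0.5 + 0.1·1.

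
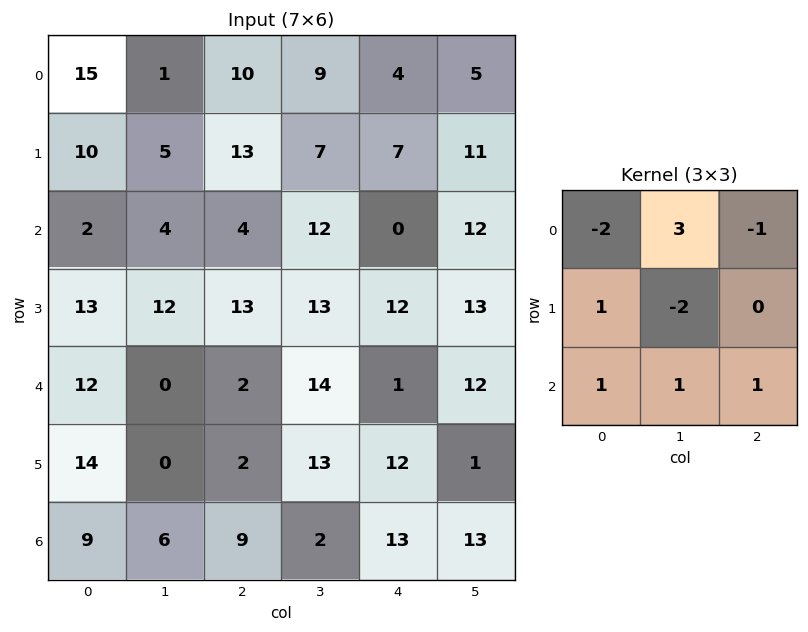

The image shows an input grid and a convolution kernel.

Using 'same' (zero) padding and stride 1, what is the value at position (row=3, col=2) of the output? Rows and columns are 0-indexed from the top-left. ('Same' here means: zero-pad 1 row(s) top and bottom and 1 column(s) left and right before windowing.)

-6

The receptive field on the zero-padded input at this output position is [4 4 12 / 12 13 13 / 0 2 14]. Elementwise product with the kernel and sum: 4·-2 + 4·3 + 12·-1 + 12·1 + 13·-2 + 0·1 + 2·1 + 14·1.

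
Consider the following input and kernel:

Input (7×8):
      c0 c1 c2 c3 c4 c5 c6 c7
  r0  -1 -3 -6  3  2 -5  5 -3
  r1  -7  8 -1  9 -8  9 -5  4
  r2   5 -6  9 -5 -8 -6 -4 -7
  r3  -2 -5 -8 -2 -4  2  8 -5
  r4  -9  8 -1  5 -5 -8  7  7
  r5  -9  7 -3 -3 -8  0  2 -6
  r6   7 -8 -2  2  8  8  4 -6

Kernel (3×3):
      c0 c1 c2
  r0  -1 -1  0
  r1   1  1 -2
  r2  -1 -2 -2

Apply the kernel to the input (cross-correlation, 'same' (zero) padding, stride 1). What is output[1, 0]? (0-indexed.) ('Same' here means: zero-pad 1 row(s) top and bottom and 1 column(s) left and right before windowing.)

-20

The receptive field on the zero-padded input at this output position is [0 -1 -3 / 0 -7 8 / 0 5 -6]. Elementwise product with the kernel and sum: 0·-1 + -1·-1 + 0·1 + -7·1 + 8·-2 + 0·-1 + 5·-2 + -6·-2.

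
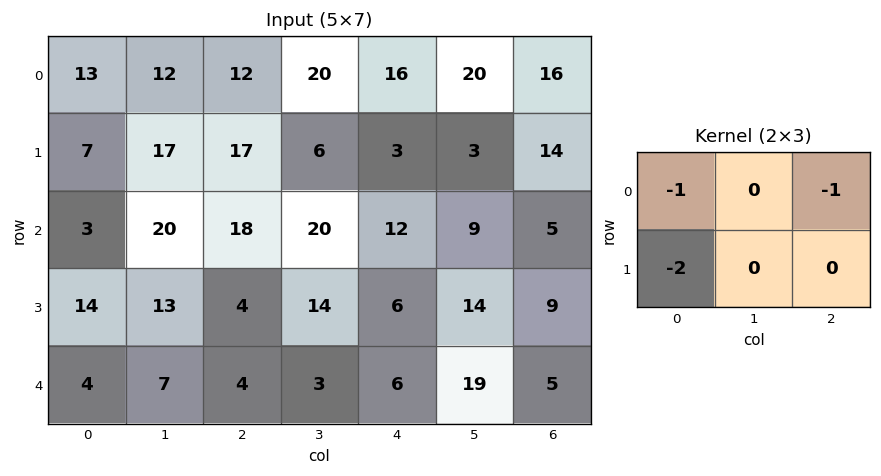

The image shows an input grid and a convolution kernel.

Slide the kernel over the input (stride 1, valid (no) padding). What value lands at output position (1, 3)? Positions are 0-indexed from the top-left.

The receptive field on the input at this output position is [6 3 3 / 20 12 9]. Elementwise product with the kernel and sum: 6·-1 + 3·-1 + 20·-2.

-49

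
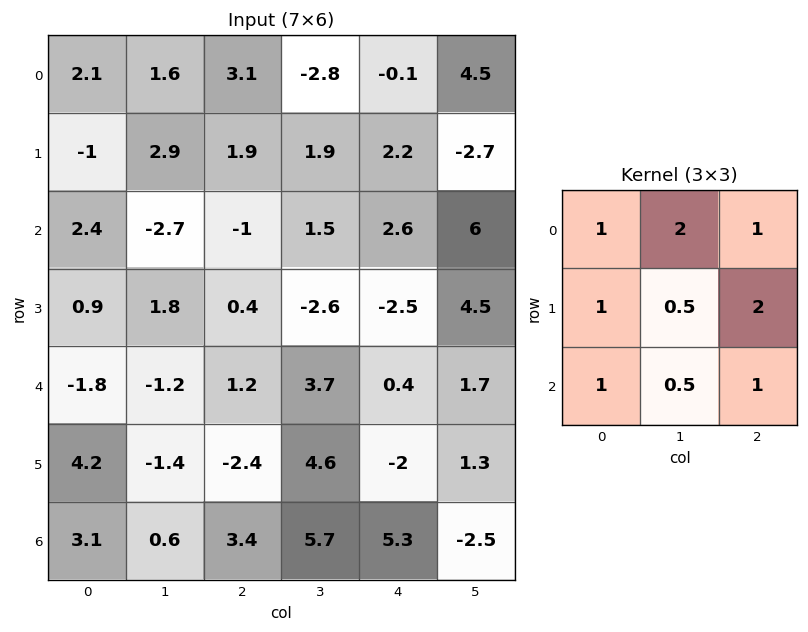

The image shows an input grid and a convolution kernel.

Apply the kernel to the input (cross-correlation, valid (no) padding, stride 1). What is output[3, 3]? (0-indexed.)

The receptive field on the input at this output position is [-2.6 -2.5 4.5 / 3.7 0.4 1.7 / 4.6 -2 1.3]. Elementwise product with the kernel and sum: -2.6·1 + -2.5·2 + 4.5·1 + 3.7·1 + 0.4·0.5 + 1.7·2 + 4.6·1 + -2·0.5 + 1.3·1.

9.1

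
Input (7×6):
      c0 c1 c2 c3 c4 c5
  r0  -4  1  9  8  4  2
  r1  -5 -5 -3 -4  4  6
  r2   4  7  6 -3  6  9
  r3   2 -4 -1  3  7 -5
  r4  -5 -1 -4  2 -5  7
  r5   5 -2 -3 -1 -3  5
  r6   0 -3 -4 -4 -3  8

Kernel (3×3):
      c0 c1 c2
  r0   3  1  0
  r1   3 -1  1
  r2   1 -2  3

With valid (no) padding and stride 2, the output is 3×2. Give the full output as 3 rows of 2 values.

Output[0,0]: The receptive field on the input at this output position is [-4 1 9 / -5 -5 -3 / 4 7 6]. Elementwise product with the kernel and sum: -4·3 + 1·1 + -5·3 + -5·-1 + -3·1 + 4·1 + 7·-2 + 6·3.

-16 64
13 -7
-8 -26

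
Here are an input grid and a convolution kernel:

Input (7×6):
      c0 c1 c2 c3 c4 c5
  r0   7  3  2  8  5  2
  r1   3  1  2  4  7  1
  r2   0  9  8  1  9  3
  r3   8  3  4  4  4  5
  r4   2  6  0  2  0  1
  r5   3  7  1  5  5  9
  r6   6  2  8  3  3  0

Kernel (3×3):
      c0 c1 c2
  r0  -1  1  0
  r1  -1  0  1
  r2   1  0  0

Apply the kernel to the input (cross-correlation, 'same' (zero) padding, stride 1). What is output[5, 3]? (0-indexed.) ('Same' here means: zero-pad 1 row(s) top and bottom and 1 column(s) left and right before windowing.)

14

The receptive field on the zero-padded input at this output position is [0 2 0 / 1 5 5 / 8 3 3]. Elementwise product with the kernel and sum: 0·-1 + 2·1 + 1·-1 + 5·1 + 8·1.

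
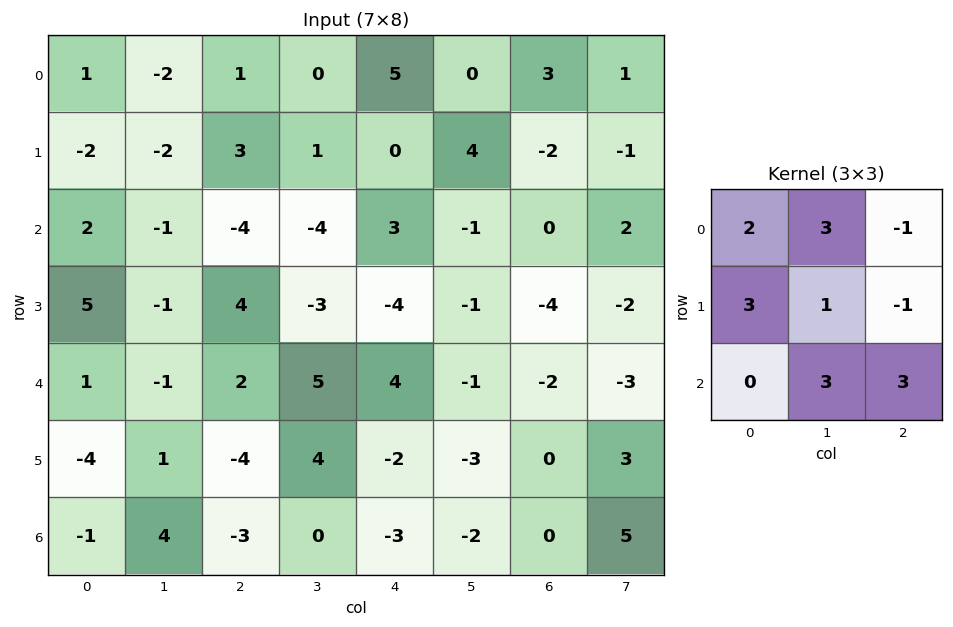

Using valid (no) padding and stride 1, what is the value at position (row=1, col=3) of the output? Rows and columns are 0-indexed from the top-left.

The receptive field on the input at this output position is [1 0 4 / -4 3 -1 / -3 -4 -1]. Elementwise product with the kernel and sum: 1·2 + 0·3 + 4·-1 + -4·3 + 3·1 + -1·-1 + -4·3 + -1·3.

-25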